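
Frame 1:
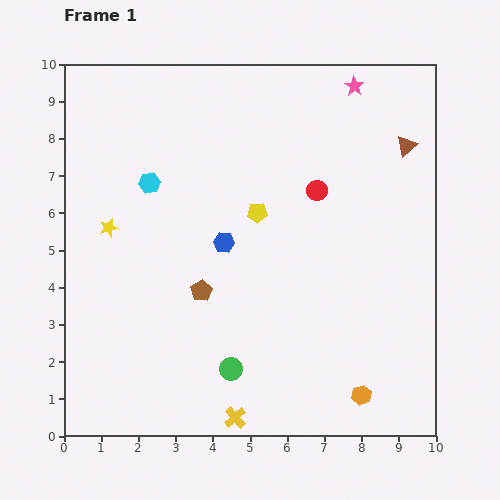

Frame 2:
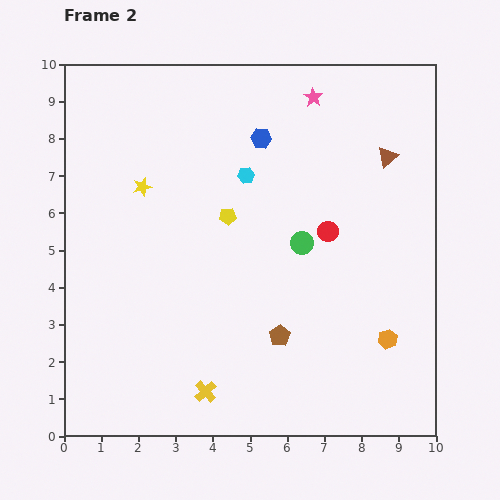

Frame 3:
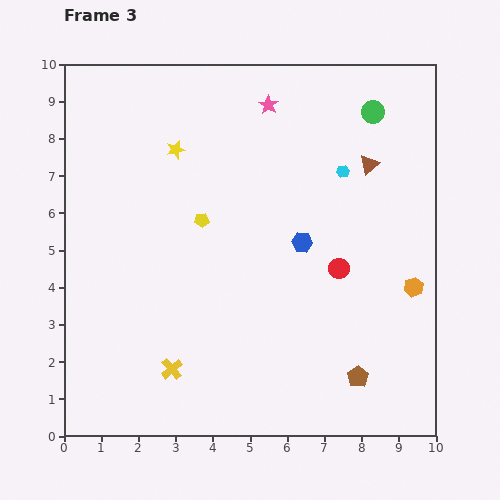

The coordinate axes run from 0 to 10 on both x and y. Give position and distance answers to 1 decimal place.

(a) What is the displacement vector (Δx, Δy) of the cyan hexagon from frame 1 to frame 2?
(2.6, 0.2)

The cyan hexagon was at (2.3, 6.8) in frame 1 and (4.9, 7.0) in frame 2.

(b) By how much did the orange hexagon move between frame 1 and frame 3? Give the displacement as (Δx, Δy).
(1.4, 2.9)

The orange hexagon was at (8.0, 1.1) in frame 1 and (9.4, 4.0) in frame 3.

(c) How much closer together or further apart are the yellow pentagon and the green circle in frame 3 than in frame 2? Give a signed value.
+3.3

Distance in frame 2: 2.1. Distance in frame 3: 5.4.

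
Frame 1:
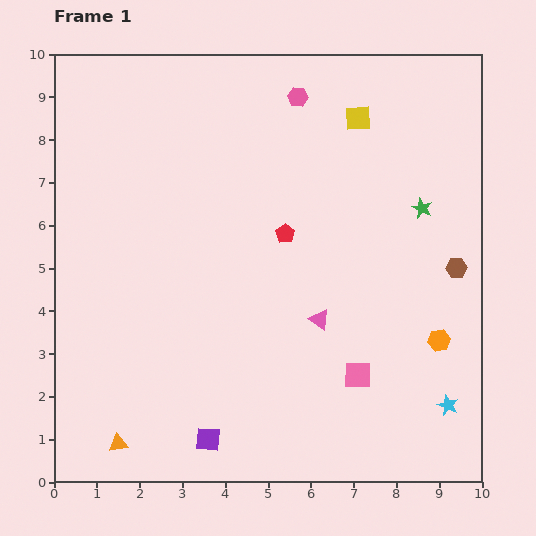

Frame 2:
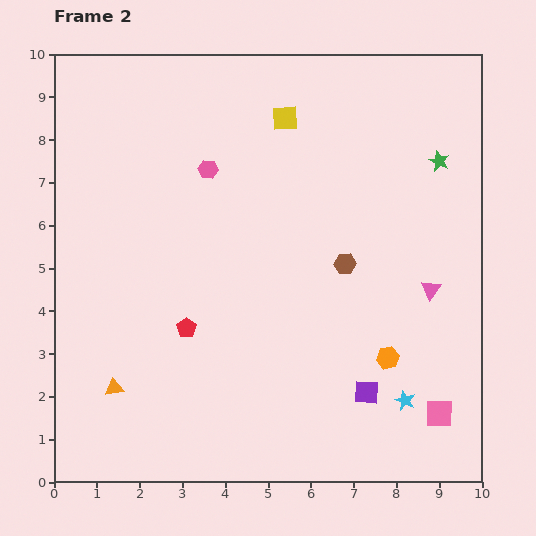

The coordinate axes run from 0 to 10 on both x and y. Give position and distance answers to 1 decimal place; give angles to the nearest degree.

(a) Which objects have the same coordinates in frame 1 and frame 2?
none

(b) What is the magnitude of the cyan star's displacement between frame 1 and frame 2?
1.0

The cyan star moved from (9.2, 1.8) to (8.2, 1.9), a distance of √(1.0² + 0.1²) ≈ 1.0.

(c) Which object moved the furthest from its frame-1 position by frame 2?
the purple square

(moved 3.9; next 3.2)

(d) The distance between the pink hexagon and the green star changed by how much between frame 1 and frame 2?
+1.5

Distance in frame 1: 3.9. Distance in frame 2: 5.4.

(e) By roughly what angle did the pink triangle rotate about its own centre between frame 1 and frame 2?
31° clockwise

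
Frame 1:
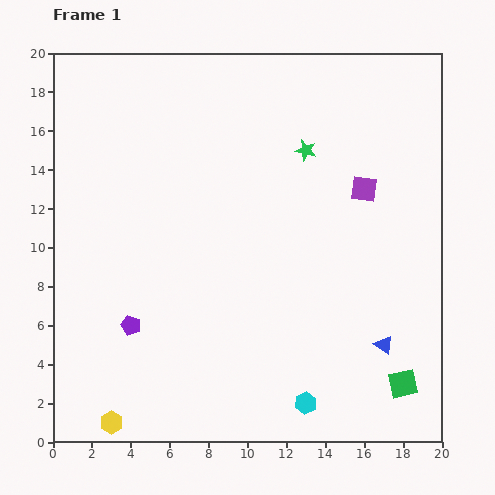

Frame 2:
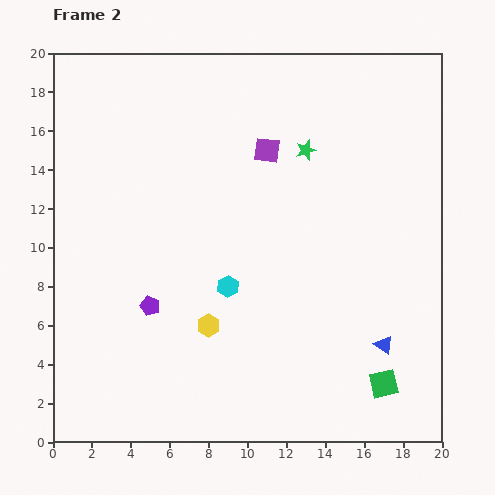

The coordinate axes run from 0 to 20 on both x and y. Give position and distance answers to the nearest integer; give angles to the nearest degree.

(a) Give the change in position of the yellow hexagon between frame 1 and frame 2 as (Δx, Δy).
(5, 5)

The yellow hexagon was at (3, 1) in frame 1 and (8, 6) in frame 2.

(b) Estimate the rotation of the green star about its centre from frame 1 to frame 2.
31° counter-clockwise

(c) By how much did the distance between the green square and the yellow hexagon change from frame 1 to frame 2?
-6

Distance in frame 1: 15. Distance in frame 2: 9.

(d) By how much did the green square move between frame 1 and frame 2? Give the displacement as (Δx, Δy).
(-1, 0)

The green square was at (18, 3) in frame 1 and (17, 3) in frame 2.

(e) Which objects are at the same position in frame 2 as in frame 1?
the green star, the blue triangle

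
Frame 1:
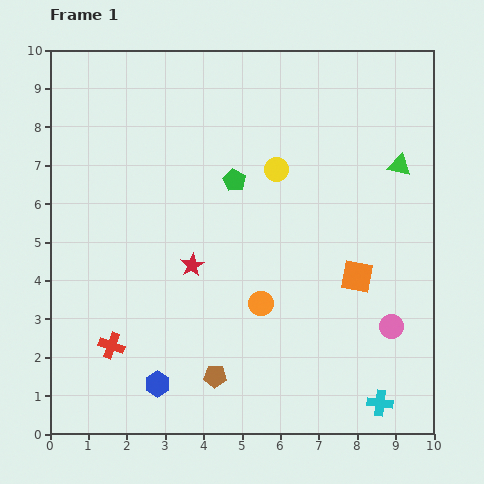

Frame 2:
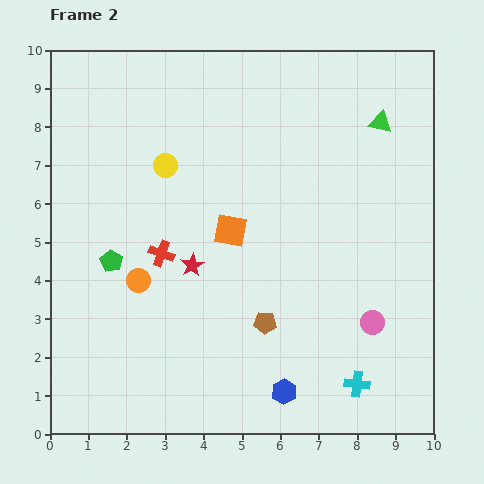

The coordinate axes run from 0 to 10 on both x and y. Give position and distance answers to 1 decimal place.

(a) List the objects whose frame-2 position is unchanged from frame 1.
the red star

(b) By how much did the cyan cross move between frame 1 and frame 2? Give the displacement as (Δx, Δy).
(-0.6, 0.5)

The cyan cross was at (8.6, 0.8) in frame 1 and (8.0, 1.3) in frame 2.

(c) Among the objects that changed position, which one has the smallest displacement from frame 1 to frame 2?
the pink circle

(moved 0.5)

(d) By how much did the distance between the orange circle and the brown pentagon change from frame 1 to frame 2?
+1.3

Distance in frame 1: 2.2. Distance in frame 2: 3.5.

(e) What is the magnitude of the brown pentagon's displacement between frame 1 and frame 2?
1.9

The brown pentagon moved from (4.3, 1.5) to (5.6, 2.9), a distance of √(1.3² + 1.4²) ≈ 1.9.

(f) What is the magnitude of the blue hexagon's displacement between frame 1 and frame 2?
3.3

The blue hexagon moved from (2.8, 1.3) to (6.1, 1.1), a distance of √(3.3² + 0.2²) ≈ 3.3.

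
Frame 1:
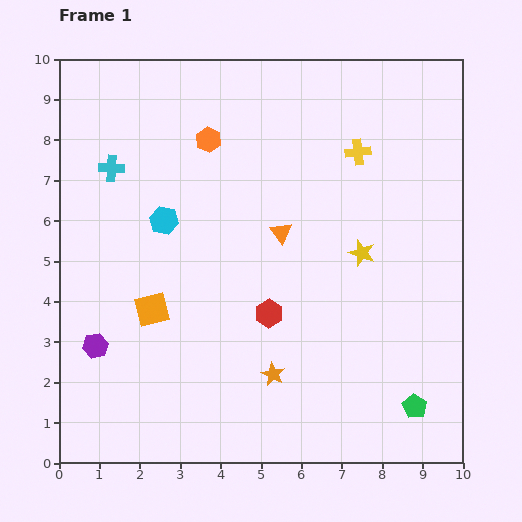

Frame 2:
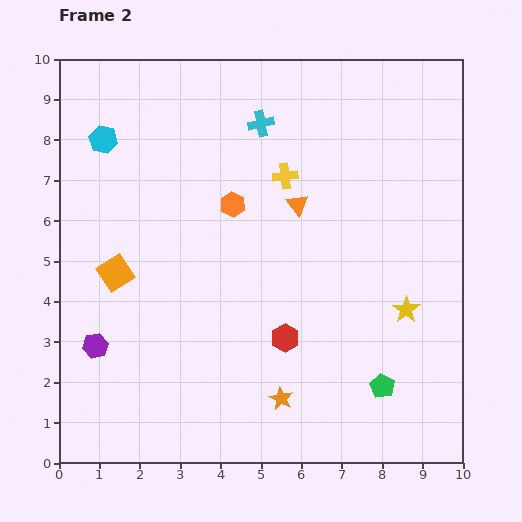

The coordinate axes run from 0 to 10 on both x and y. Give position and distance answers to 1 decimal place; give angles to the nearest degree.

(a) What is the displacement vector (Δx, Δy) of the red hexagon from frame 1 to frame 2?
(0.4, -0.6)

The red hexagon was at (5.2, 3.7) in frame 1 and (5.6, 3.1) in frame 2.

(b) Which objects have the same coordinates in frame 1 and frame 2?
the purple hexagon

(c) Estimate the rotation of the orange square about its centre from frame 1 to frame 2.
18° counter-clockwise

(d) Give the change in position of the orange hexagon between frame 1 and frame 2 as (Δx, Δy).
(0.6, -1.6)

The orange hexagon was at (3.7, 8.0) in frame 1 and (4.3, 6.4) in frame 2.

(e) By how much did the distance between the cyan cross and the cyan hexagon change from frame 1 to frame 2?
+2.1

Distance in frame 1: 1.8. Distance in frame 2: 3.9.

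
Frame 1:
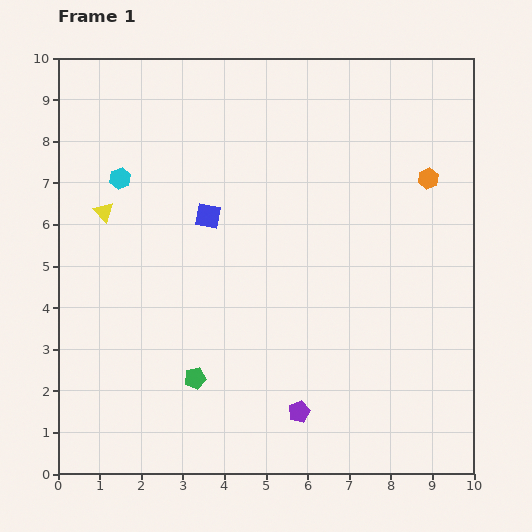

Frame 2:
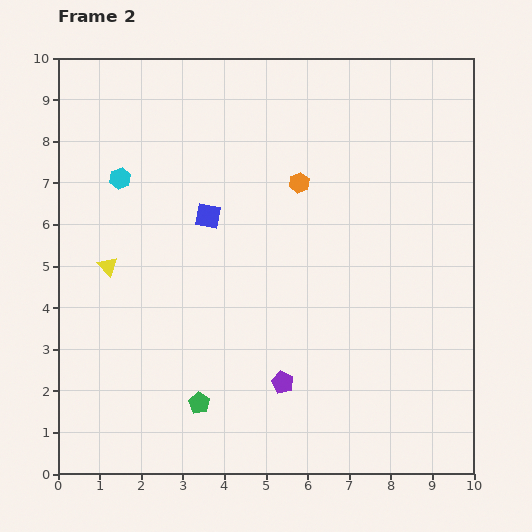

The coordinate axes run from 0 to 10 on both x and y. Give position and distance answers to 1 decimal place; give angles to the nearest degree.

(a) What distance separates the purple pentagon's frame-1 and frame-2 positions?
0.8

The purple pentagon moved from (5.8, 1.5) to (5.4, 2.2), a distance of √(0.4² + 0.7²) ≈ 0.8.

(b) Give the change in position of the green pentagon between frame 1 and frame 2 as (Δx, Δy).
(0.1, -0.6)

The green pentagon was at (3.3, 2.3) in frame 1 and (3.4, 1.7) in frame 2.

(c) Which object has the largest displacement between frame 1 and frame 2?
the orange hexagon

(moved 3.1; next 1.3)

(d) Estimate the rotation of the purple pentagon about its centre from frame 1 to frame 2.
23° counter-clockwise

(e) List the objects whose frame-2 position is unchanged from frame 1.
the blue square, the cyan hexagon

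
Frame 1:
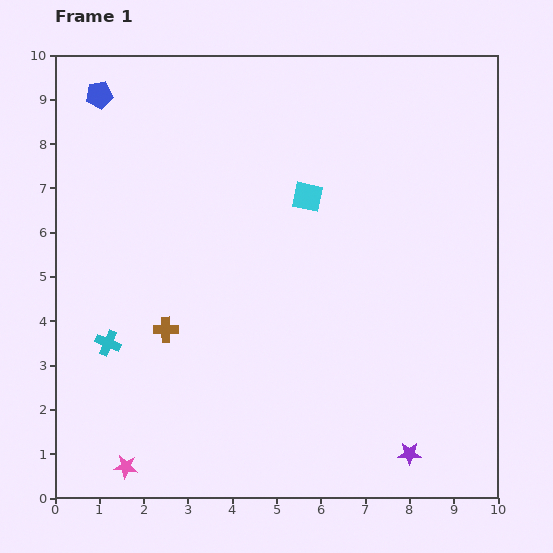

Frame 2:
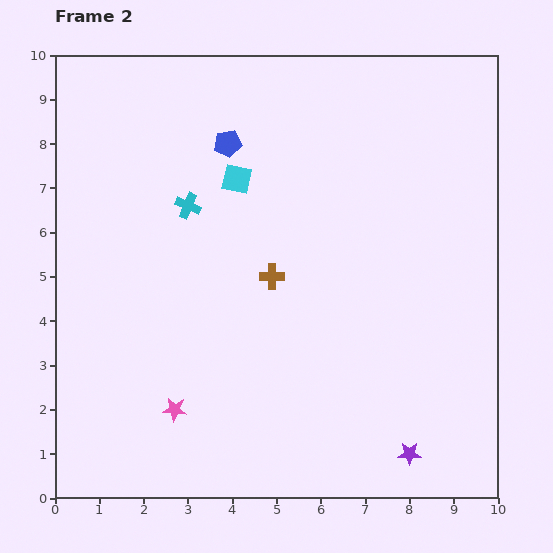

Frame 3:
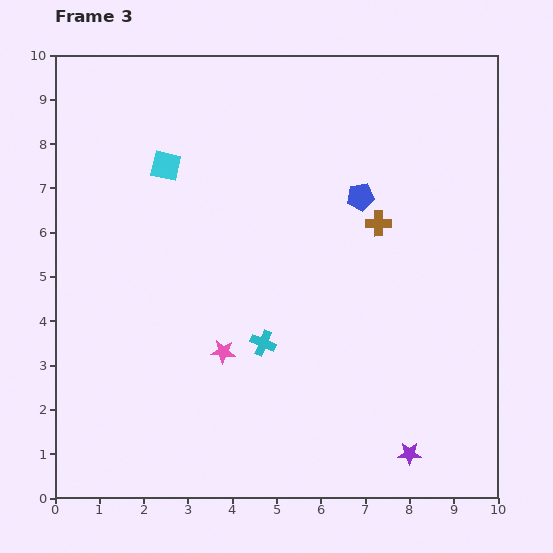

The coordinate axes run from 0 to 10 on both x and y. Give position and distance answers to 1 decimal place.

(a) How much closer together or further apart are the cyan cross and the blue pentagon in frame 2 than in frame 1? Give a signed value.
-3.9

Distance in frame 1: 5.6. Distance in frame 2: 1.7.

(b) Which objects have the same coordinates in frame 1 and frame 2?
the purple star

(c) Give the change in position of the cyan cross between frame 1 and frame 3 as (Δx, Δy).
(3.5, 0.0)

The cyan cross was at (1.2, 3.5) in frame 1 and (4.7, 3.5) in frame 3.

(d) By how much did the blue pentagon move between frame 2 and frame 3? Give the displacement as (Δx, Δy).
(3.0, -1.2)

The blue pentagon was at (3.9, 8.0) in frame 2 and (6.9, 6.8) in frame 3.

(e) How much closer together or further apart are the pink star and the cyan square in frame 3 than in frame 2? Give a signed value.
-1.0

Distance in frame 2: 5.4. Distance in frame 3: 4.4.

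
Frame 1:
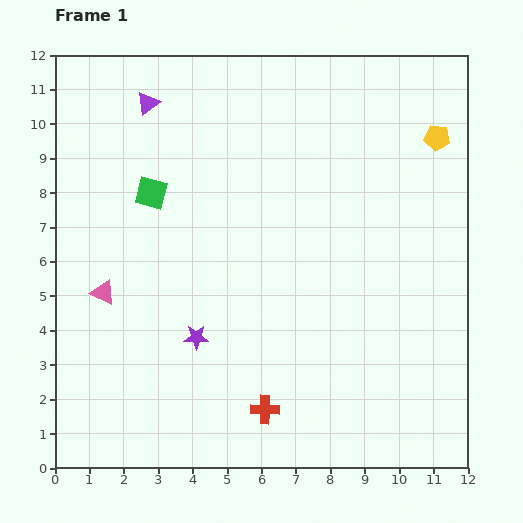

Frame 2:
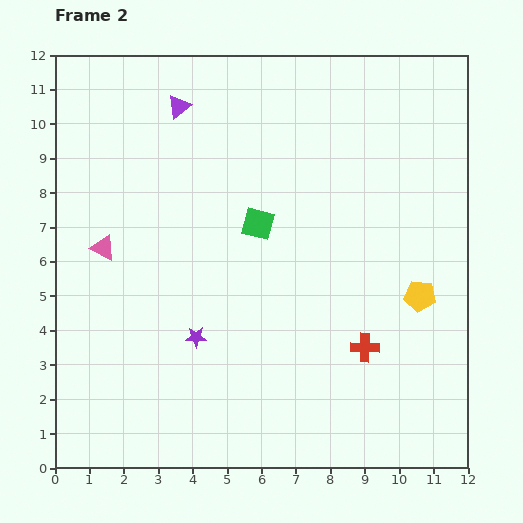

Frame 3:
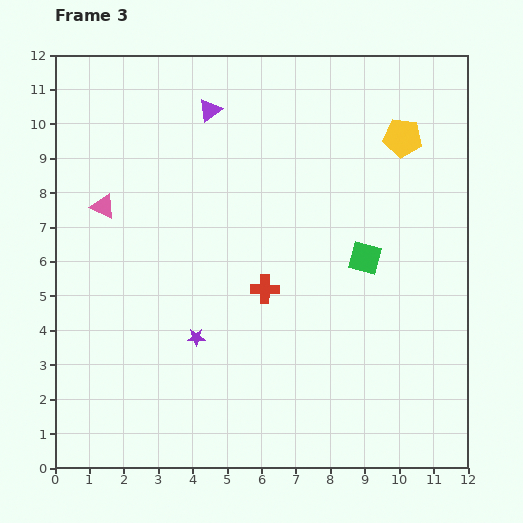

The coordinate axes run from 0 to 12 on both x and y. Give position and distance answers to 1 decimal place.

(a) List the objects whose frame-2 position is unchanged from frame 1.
the purple star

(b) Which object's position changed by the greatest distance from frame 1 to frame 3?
the green square

(moved 6.5; next 3.5)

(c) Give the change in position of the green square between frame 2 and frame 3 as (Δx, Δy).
(3.1, -1.0)

The green square was at (5.9, 7.1) in frame 2 and (9.0, 6.1) in frame 3.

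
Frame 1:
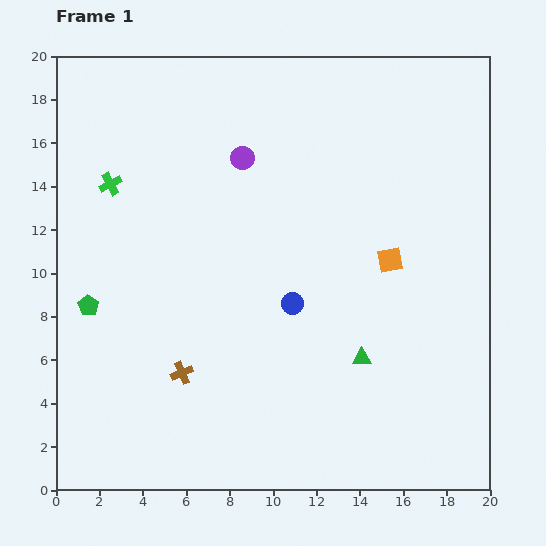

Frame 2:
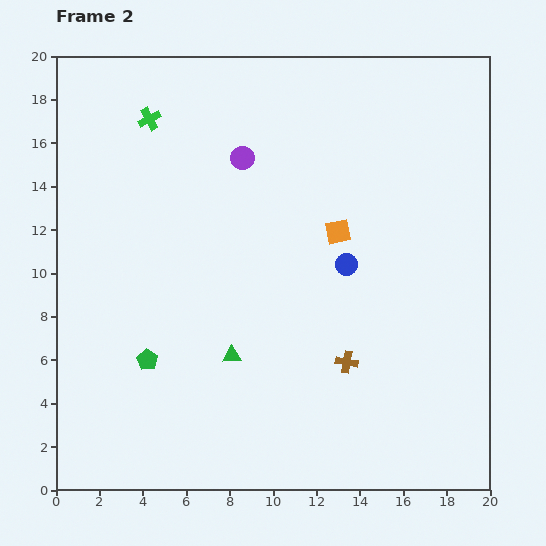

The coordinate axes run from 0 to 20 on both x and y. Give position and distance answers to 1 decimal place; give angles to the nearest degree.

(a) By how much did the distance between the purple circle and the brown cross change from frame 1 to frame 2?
+0.3

Distance in frame 1: 10.3. Distance in frame 2: 10.6.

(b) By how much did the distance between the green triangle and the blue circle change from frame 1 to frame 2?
+2.7

Distance in frame 1: 4.1. Distance in frame 2: 6.8.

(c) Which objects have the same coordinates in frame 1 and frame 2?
the purple circle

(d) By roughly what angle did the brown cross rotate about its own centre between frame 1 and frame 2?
33° clockwise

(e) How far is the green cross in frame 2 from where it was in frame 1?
3.5

The green cross moved from (2.5, 14.1) to (4.3, 17.1), a distance of √(1.8² + 3.0²) ≈ 3.5.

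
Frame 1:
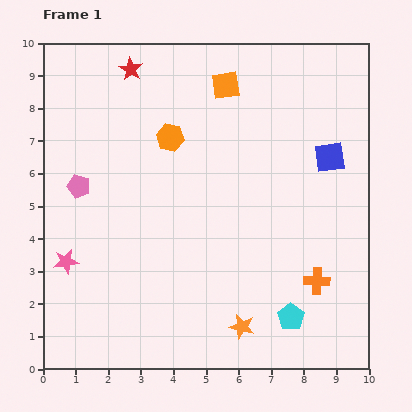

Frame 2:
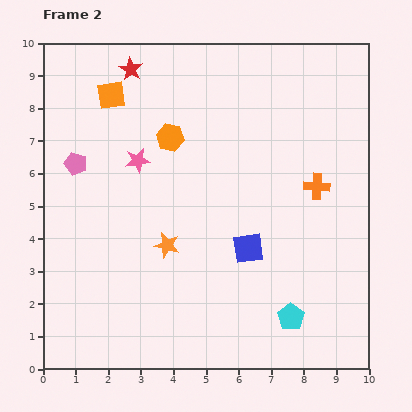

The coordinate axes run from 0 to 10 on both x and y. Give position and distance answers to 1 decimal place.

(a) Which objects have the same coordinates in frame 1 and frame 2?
the red star, the orange hexagon, the cyan pentagon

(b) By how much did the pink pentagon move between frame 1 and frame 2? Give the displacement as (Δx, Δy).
(-0.1, 0.7)

The pink pentagon was at (1.1, 5.6) in frame 1 and (1.0, 6.3) in frame 2.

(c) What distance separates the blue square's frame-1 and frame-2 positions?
3.8

The blue square moved from (8.8, 6.5) to (6.3, 3.7), a distance of √(2.5² + 2.8²) ≈ 3.8.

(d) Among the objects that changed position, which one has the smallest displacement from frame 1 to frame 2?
the pink pentagon

(moved 0.7)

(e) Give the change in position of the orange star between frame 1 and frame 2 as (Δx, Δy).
(-2.3, 2.5)

The orange star was at (6.1, 1.3) in frame 1 and (3.8, 3.8) in frame 2.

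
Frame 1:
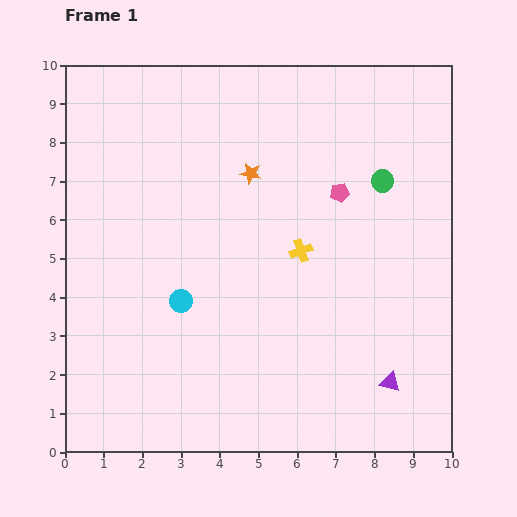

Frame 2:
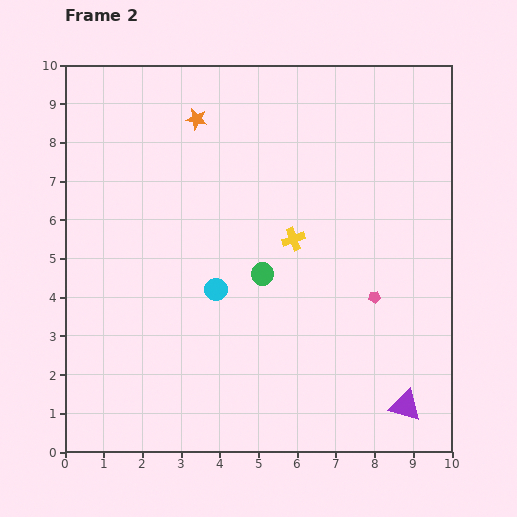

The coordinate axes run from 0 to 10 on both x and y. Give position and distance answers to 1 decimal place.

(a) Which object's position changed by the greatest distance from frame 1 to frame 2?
the green circle

(moved 3.9; next 2.8)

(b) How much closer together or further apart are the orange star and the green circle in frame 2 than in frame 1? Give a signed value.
+0.9

Distance in frame 1: 3.4. Distance in frame 2: 4.3.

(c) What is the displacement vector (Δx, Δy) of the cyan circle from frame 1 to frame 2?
(0.9, 0.3)

The cyan circle was at (3.0, 3.9) in frame 1 and (3.9, 4.2) in frame 2.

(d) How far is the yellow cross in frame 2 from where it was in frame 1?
0.4

The yellow cross moved from (6.1, 5.2) to (5.9, 5.5), a distance of √(0.2² + 0.3²) ≈ 0.4.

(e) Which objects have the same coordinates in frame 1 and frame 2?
none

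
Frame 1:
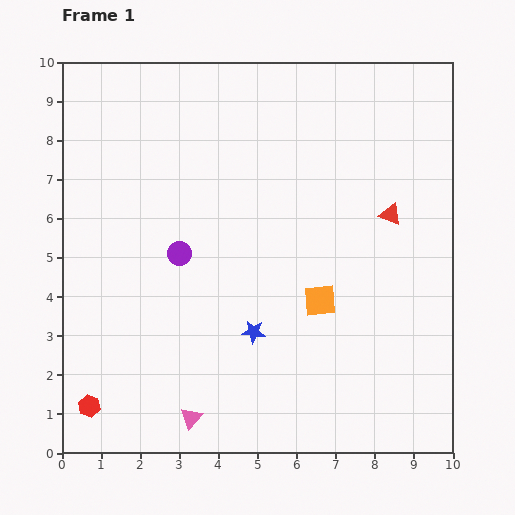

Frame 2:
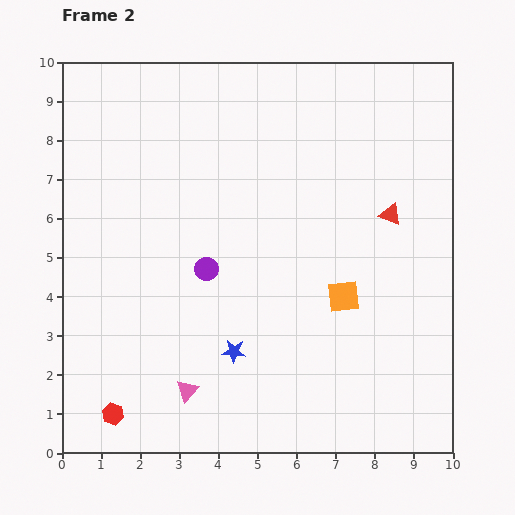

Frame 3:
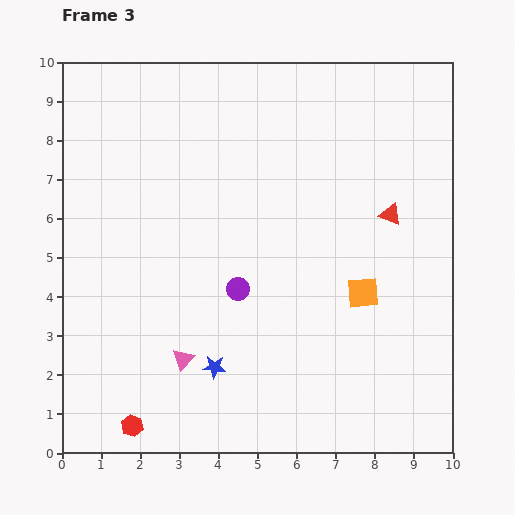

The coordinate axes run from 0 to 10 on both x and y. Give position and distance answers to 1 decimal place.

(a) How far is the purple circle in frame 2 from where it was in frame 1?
0.8

The purple circle moved from (3.0, 5.1) to (3.7, 4.7), a distance of √(0.7² + 0.4²) ≈ 0.8.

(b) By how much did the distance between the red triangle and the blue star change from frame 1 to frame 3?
+1.4

Distance in frame 1: 4.6. Distance in frame 3: 6.0.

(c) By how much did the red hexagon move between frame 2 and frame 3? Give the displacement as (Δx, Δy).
(0.5, -0.3)

The red hexagon was at (1.3, 1.0) in frame 2 and (1.8, 0.7) in frame 3.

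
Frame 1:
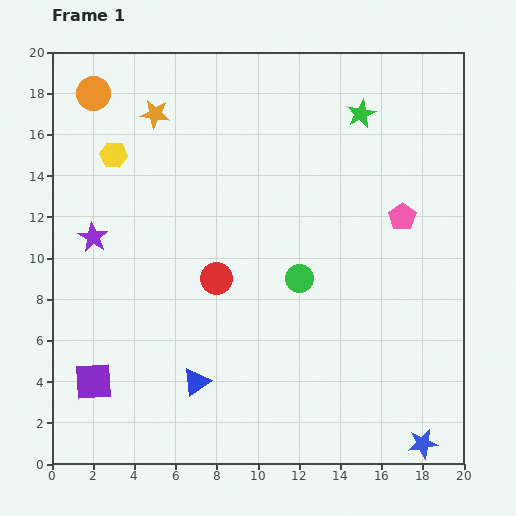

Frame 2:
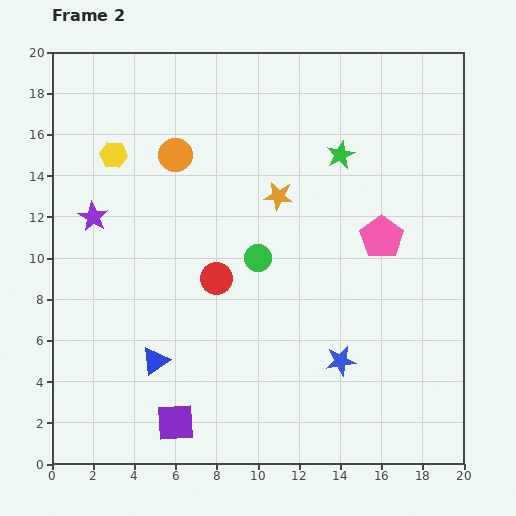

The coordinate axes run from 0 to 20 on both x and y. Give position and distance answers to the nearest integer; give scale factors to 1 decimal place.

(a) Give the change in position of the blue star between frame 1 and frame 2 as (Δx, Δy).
(-4, 4)

The blue star was at (18, 1) in frame 1 and (14, 5) in frame 2.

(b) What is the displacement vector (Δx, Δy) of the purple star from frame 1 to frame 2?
(0, 1)

The purple star was at (2, 11) in frame 1 and (2, 12) in frame 2.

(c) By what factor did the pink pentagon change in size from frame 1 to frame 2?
1.6×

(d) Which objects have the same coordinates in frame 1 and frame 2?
the red circle, the yellow hexagon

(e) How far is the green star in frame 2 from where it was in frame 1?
2

The green star moved from (15, 17) to (14, 15), a distance of √(1² + 2²) ≈ 2.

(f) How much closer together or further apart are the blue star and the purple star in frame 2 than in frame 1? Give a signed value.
-5

Distance in frame 1: 19. Distance in frame 2: 14.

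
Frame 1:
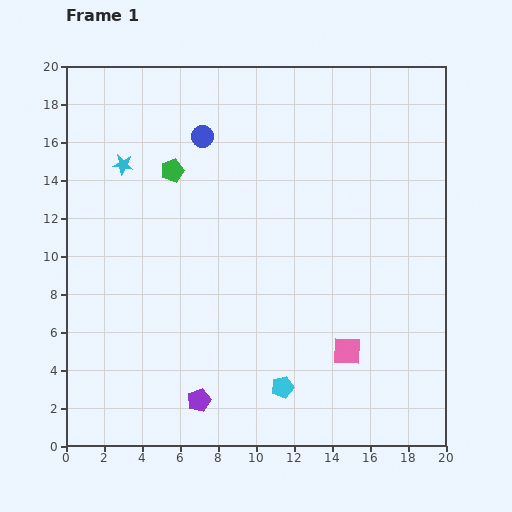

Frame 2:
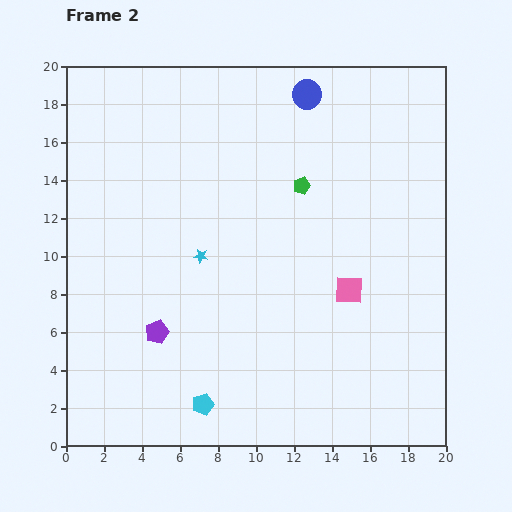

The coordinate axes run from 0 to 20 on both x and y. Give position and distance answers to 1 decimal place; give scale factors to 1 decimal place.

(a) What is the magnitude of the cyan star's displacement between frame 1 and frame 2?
6.3

The cyan star moved from (3.0, 14.8) to (7.1, 10.0), a distance of √(4.1² + 4.8²) ≈ 6.3.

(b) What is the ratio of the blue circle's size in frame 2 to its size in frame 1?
1.3×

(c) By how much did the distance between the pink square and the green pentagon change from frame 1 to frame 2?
-7.2

Distance in frame 1: 13.2. Distance in frame 2: 6.0.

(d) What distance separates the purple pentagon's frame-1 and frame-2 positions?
4.2

The purple pentagon moved from (7.0, 2.4) to (4.8, 6.0), a distance of √(2.2² + 3.6²) ≈ 4.2.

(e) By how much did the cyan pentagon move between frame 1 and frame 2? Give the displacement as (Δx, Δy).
(-4.2, -0.9)

The cyan pentagon was at (11.4, 3.1) in frame 1 and (7.2, 2.2) in frame 2.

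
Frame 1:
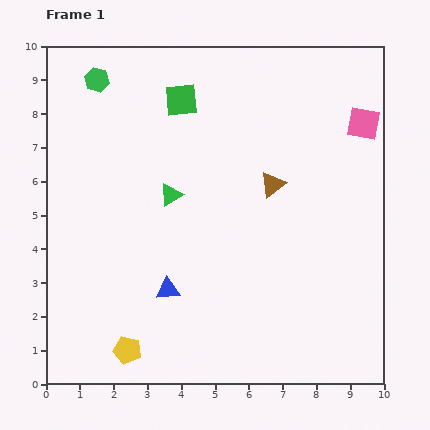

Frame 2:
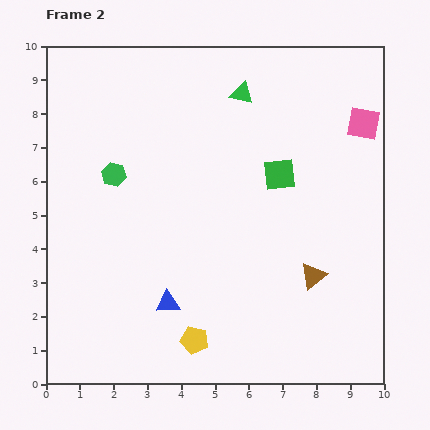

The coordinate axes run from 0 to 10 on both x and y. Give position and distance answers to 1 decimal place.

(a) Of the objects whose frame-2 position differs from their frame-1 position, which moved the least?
the blue triangle

(moved 0.4)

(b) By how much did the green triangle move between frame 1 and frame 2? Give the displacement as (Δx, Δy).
(2.1, 3.0)

The green triangle was at (3.7, 5.6) in frame 1 and (5.8, 8.6) in frame 2.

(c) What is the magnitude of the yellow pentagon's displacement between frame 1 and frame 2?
2.0

The yellow pentagon moved from (2.4, 1.0) to (4.4, 1.3), a distance of √(2.0² + 0.3²) ≈ 2.0.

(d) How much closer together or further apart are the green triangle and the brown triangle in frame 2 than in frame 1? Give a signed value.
+2.8

Distance in frame 1: 3.0. Distance in frame 2: 5.8.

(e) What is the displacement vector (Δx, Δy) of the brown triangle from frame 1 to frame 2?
(1.2, -2.7)

The brown triangle was at (6.7, 5.9) in frame 1 and (7.9, 3.2) in frame 2.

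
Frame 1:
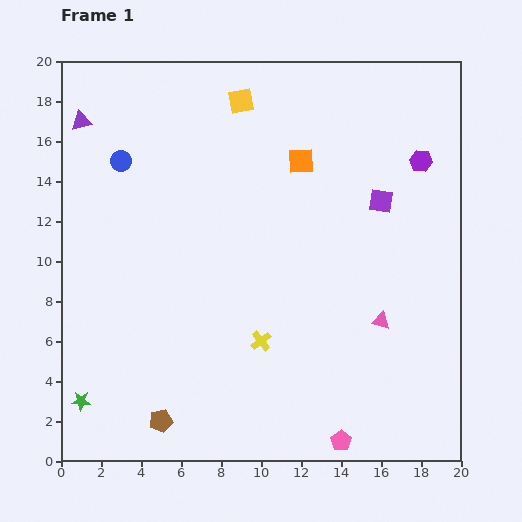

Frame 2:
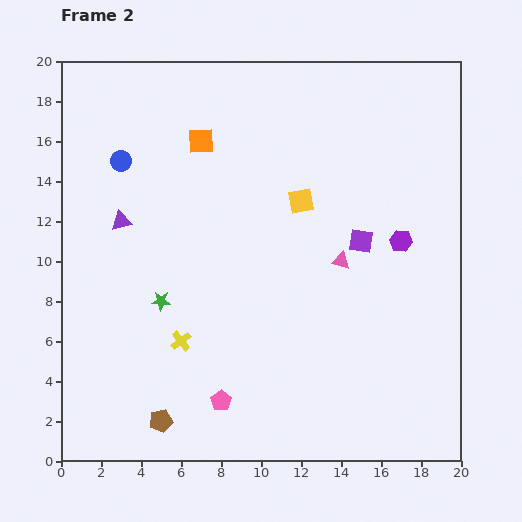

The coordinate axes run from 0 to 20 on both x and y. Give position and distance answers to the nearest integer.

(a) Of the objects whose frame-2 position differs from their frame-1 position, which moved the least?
the purple square

(moved 2)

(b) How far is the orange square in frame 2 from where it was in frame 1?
5

The orange square moved from (12, 15) to (7, 16), a distance of √(5² + 1²) ≈ 5.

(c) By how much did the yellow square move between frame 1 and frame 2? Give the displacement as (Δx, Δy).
(3, -5)

The yellow square was at (9, 18) in frame 1 and (12, 13) in frame 2.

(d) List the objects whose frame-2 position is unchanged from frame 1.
the brown pentagon, the blue circle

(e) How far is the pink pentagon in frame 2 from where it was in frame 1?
6

The pink pentagon moved from (14, 1) to (8, 3), a distance of √(6² + 2²) ≈ 6.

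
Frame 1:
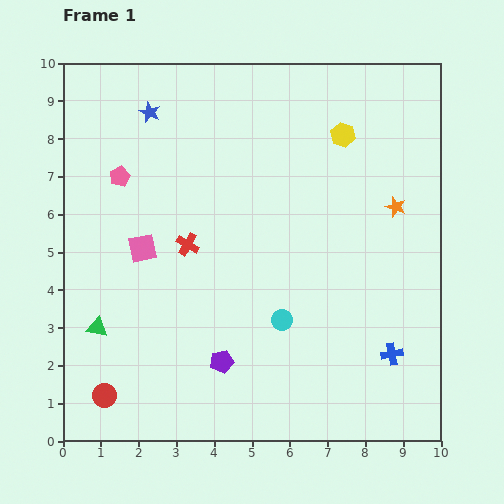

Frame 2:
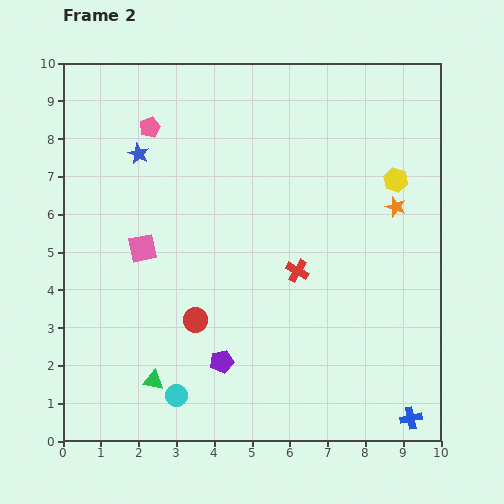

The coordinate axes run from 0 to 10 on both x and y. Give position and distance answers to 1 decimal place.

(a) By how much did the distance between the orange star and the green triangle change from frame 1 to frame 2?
-0.6

Distance in frame 1: 8.5. Distance in frame 2: 7.9.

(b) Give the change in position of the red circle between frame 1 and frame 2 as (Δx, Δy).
(2.4, 2.0)

The red circle was at (1.1, 1.2) in frame 1 and (3.5, 3.2) in frame 2.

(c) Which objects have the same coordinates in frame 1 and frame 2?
the purple pentagon, the orange star, the pink square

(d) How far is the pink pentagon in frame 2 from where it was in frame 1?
1.5

The pink pentagon moved from (1.5, 7.0) to (2.3, 8.3), a distance of √(0.8² + 1.3²) ≈ 1.5.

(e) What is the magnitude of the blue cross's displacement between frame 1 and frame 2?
1.8

The blue cross moved from (8.7, 2.3) to (9.2, 0.6), a distance of √(0.5² + 1.7²) ≈ 1.8.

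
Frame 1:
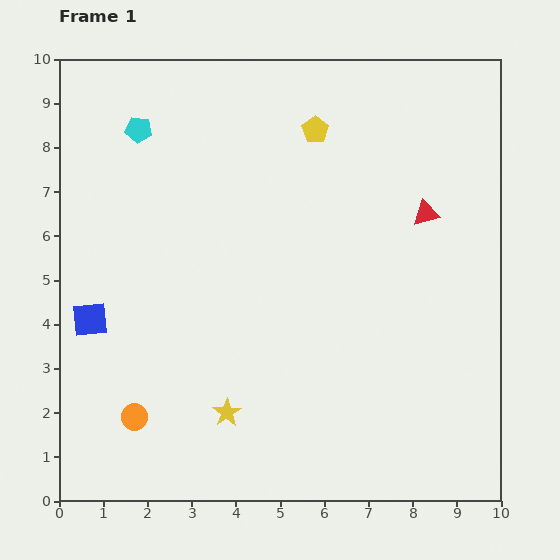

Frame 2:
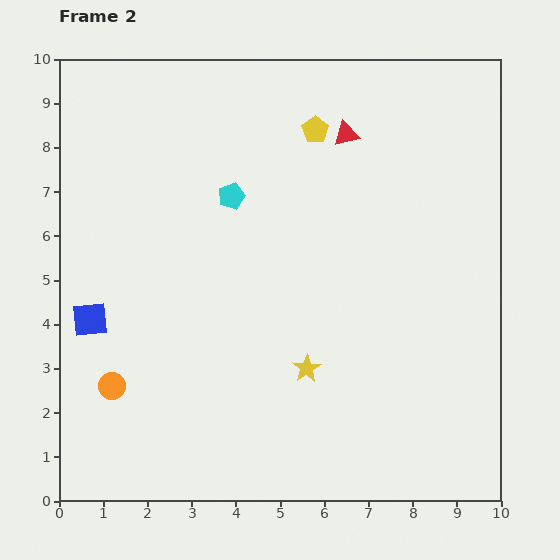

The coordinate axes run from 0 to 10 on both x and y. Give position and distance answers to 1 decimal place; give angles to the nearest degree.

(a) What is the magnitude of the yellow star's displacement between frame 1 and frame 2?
2.1

The yellow star moved from (3.8, 2.0) to (5.6, 3.0), a distance of √(1.8² + 1.0²) ≈ 2.1.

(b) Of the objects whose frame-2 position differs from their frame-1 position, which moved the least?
the orange circle

(moved 0.9)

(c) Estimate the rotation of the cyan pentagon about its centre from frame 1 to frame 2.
26° counter-clockwise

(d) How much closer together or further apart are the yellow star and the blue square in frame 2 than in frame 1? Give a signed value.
+1.3

Distance in frame 1: 3.7. Distance in frame 2: 5.0.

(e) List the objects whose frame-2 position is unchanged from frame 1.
the yellow pentagon, the blue square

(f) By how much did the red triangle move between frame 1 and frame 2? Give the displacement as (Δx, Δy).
(-1.8, 1.8)

The red triangle was at (8.3, 6.5) in frame 1 and (6.5, 8.3) in frame 2.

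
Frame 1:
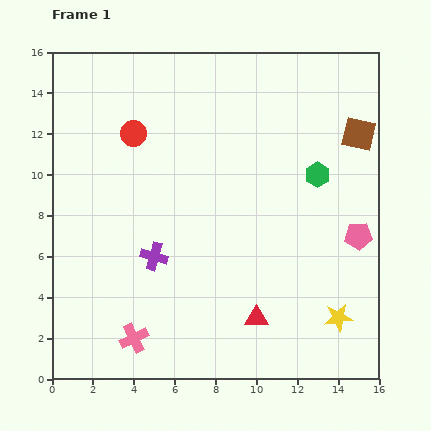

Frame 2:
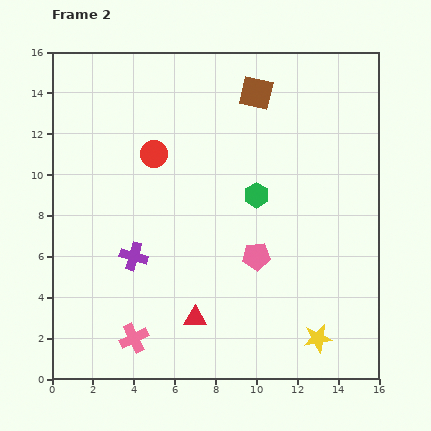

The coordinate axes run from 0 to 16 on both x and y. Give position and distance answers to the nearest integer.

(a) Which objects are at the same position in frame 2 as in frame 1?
the pink cross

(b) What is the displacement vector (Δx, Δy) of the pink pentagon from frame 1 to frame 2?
(-5, -1)

The pink pentagon was at (15, 7) in frame 1 and (10, 6) in frame 2.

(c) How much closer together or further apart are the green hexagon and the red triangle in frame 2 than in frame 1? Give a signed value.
-1

Distance in frame 1: 8. Distance in frame 2: 7.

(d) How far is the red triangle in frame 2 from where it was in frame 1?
3

The red triangle moved from (10, 3) to (7, 3), a distance of √(3² + 0²) ≈ 3.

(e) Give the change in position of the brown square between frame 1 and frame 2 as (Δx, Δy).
(-5, 2)

The brown square was at (15, 12) in frame 1 and (10, 14) in frame 2.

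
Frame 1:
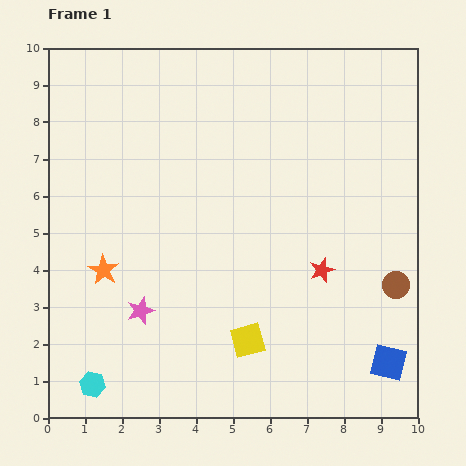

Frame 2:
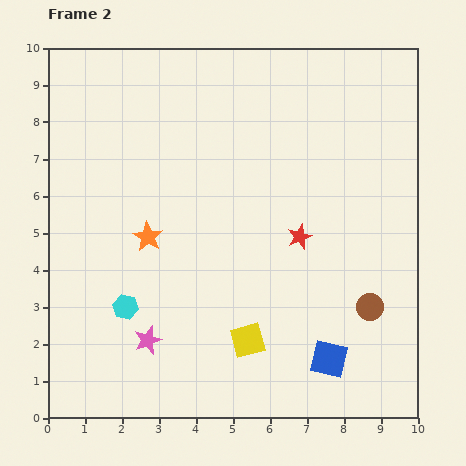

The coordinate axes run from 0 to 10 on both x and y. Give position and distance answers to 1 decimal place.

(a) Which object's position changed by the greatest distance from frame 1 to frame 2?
the cyan hexagon

(moved 2.3; next 1.6)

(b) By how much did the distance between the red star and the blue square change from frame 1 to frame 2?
+0.3

Distance in frame 1: 3.1. Distance in frame 2: 3.4.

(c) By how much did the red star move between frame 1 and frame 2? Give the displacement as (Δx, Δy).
(-0.6, 0.9)

The red star was at (7.4, 4.0) in frame 1 and (6.8, 4.9) in frame 2.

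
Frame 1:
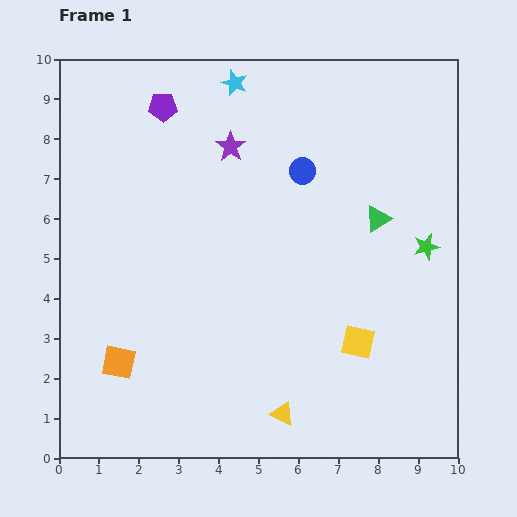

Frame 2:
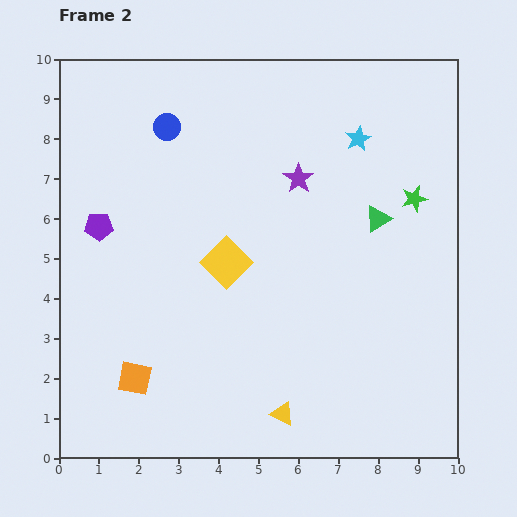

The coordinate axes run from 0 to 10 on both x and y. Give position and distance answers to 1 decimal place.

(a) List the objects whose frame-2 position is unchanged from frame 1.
the green triangle, the yellow triangle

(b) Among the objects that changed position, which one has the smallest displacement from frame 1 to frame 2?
the orange square

(moved 0.6)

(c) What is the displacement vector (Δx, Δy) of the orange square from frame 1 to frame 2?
(0.4, -0.4)

The orange square was at (1.5, 2.4) in frame 1 and (1.9, 2.0) in frame 2.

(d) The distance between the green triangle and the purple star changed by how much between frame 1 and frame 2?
-1.9

Distance in frame 1: 4.1. Distance in frame 2: 2.2.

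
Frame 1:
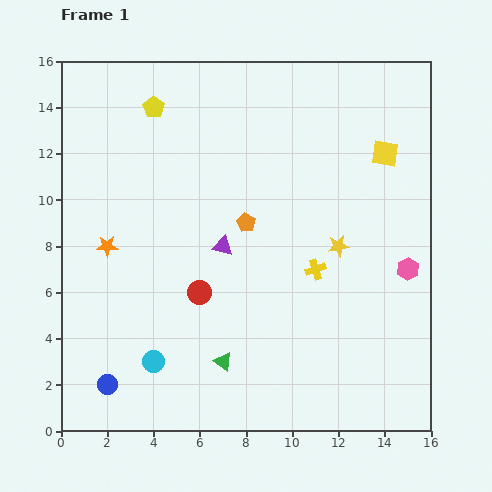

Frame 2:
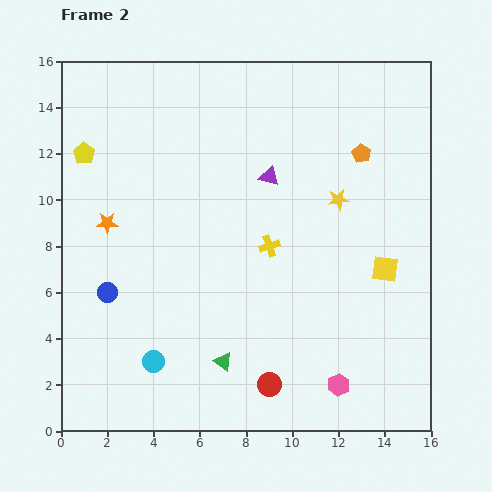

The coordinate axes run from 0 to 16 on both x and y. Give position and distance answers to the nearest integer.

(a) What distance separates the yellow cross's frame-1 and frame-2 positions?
2

The yellow cross moved from (11, 7) to (9, 8), a distance of √(2² + 1²) ≈ 2.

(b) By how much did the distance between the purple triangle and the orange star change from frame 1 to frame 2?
+2

Distance in frame 1: 5. Distance in frame 2: 7.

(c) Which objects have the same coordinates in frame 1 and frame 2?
the cyan circle, the green triangle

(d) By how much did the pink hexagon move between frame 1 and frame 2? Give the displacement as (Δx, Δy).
(-3, -5)

The pink hexagon was at (15, 7) in frame 1 and (12, 2) in frame 2.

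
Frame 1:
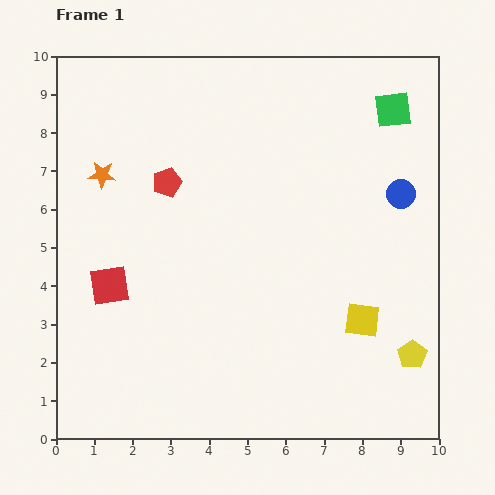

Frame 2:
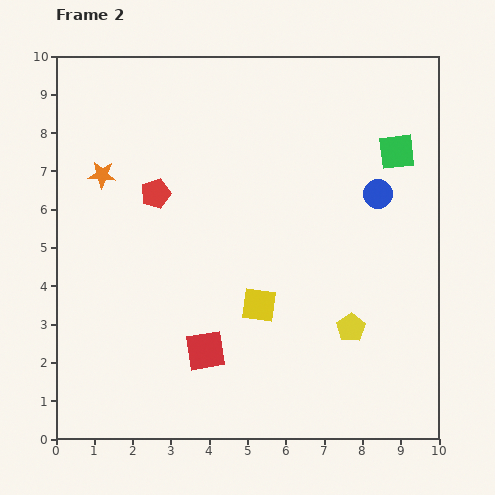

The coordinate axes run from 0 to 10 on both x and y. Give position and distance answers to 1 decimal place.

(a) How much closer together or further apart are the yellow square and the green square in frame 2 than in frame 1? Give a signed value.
-0.2

Distance in frame 1: 5.6. Distance in frame 2: 5.4.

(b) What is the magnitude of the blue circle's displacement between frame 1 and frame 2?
0.6

The blue circle moved from (9.0, 6.4) to (8.4, 6.4), a distance of √(0.6² + 0.0²) ≈ 0.6.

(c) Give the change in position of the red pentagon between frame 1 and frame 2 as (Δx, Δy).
(-0.3, -0.3)

The red pentagon was at (2.9, 6.7) in frame 1 and (2.6, 6.4) in frame 2.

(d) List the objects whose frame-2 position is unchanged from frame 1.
the orange star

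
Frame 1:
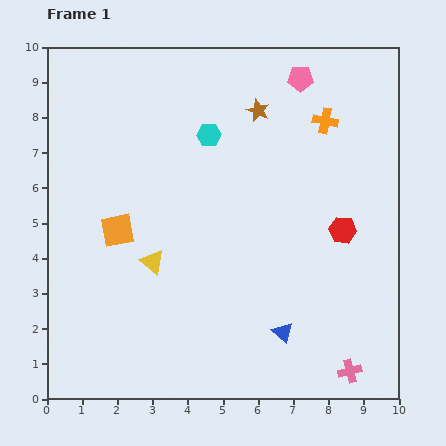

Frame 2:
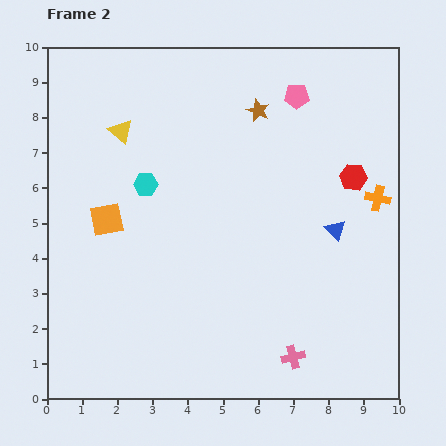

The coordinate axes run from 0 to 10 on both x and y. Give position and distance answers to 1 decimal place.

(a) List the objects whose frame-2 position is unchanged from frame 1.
the brown star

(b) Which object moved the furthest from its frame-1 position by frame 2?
the yellow triangle

(moved 3.8; next 3.3)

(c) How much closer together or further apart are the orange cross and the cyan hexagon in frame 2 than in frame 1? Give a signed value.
+3.3

Distance in frame 1: 3.3. Distance in frame 2: 6.6.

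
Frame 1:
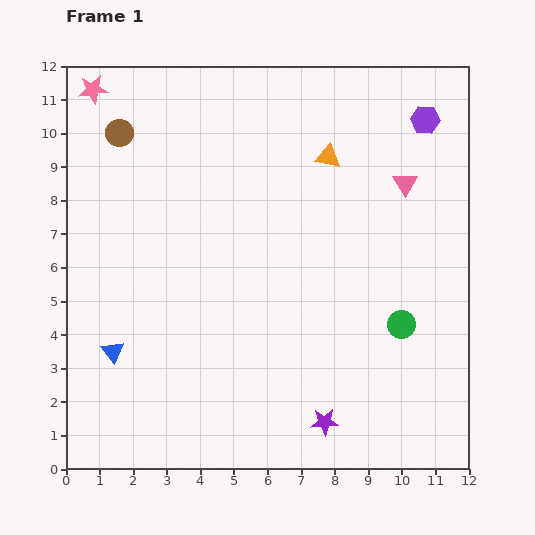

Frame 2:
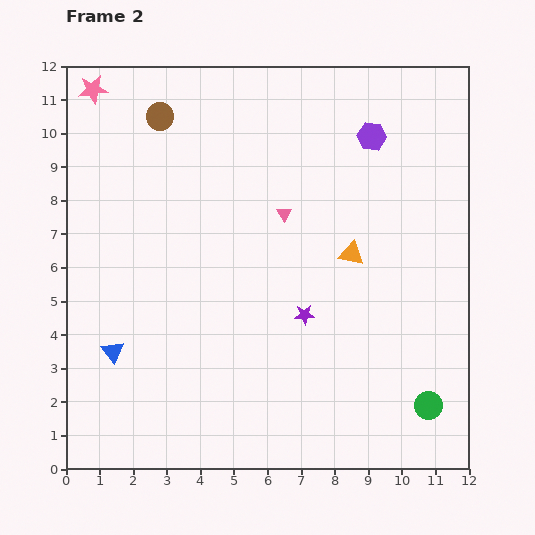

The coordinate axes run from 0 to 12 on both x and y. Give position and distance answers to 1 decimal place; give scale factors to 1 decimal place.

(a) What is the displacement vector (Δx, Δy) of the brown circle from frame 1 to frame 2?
(1.2, 0.5)

The brown circle was at (1.6, 10.0) in frame 1 and (2.8, 10.5) in frame 2.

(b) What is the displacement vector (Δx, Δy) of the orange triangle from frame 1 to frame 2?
(0.7, -2.9)

The orange triangle was at (7.8, 9.3) in frame 1 and (8.5, 6.4) in frame 2.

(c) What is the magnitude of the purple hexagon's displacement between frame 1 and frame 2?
1.7

The purple hexagon moved from (10.7, 10.4) to (9.1, 9.9), a distance of √(1.6² + 0.5²) ≈ 1.7.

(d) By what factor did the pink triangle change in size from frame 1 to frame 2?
0.6×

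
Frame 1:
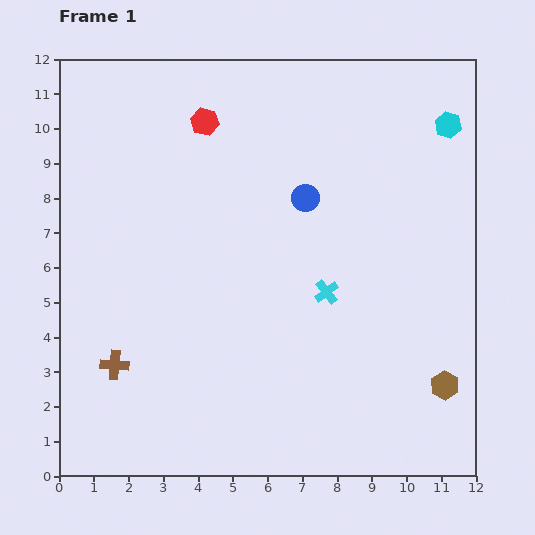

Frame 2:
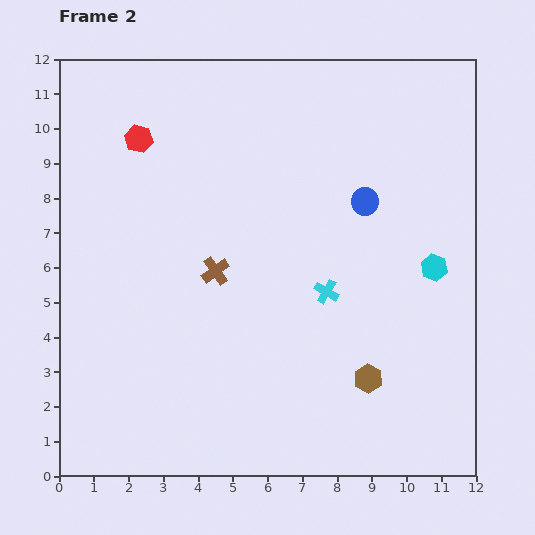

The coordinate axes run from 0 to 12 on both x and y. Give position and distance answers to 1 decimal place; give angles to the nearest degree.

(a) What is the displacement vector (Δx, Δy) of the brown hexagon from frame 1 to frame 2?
(-2.2, 0.2)

The brown hexagon was at (11.1, 2.6) in frame 1 and (8.9, 2.8) in frame 2.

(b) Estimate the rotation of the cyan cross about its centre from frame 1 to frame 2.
22° counter-clockwise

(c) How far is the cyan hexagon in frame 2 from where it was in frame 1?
4.1

The cyan hexagon moved from (11.2, 10.1) to (10.8, 6.0), a distance of √(0.4² + 4.1²) ≈ 4.1.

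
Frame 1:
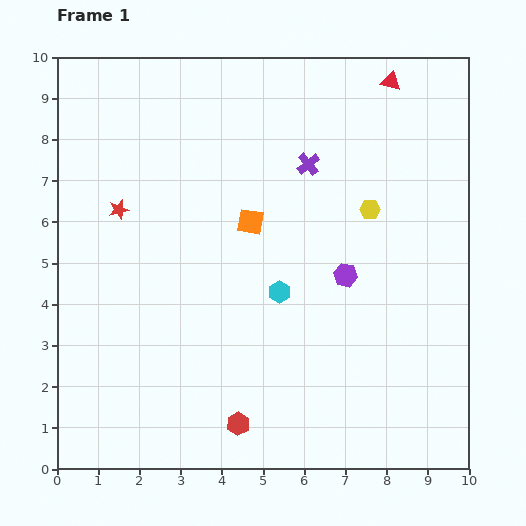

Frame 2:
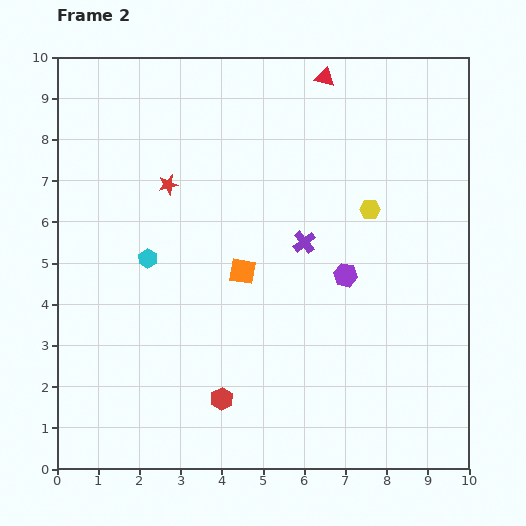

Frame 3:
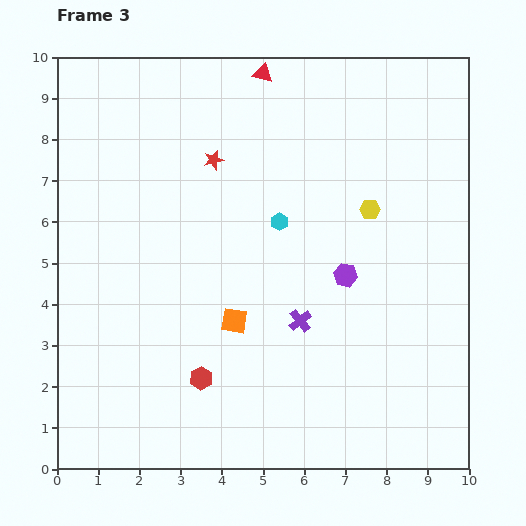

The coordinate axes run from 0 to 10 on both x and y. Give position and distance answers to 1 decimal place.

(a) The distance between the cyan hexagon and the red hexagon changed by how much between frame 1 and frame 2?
+0.4

Distance in frame 1: 3.4. Distance in frame 2: 3.8.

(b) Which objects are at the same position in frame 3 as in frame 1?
the purple hexagon, the yellow hexagon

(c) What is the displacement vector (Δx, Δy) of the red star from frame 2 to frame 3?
(1.1, 0.6)

The red star was at (2.7, 6.9) in frame 2 and (3.8, 7.5) in frame 3.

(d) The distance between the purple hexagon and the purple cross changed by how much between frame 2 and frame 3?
+0.3

Distance in frame 2: 1.3. Distance in frame 3: 1.6.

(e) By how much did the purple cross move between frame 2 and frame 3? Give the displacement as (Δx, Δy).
(-0.1, -1.9)

The purple cross was at (6.0, 5.5) in frame 2 and (5.9, 3.6) in frame 3.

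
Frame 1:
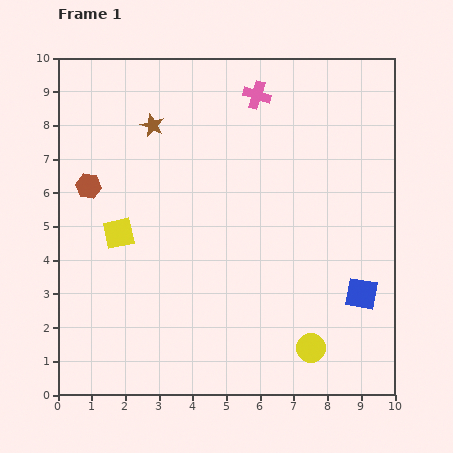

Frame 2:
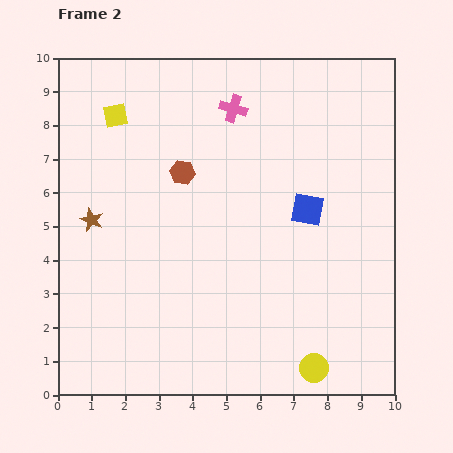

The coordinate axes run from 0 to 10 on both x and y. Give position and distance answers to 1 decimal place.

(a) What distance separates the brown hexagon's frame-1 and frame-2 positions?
2.8

The brown hexagon moved from (0.9, 6.2) to (3.7, 6.6), a distance of √(2.8² + 0.4²) ≈ 2.8.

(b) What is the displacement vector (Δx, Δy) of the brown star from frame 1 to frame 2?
(-1.8, -2.8)

The brown star was at (2.8, 8.0) in frame 1 and (1.0, 5.2) in frame 2.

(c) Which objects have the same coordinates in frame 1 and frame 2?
none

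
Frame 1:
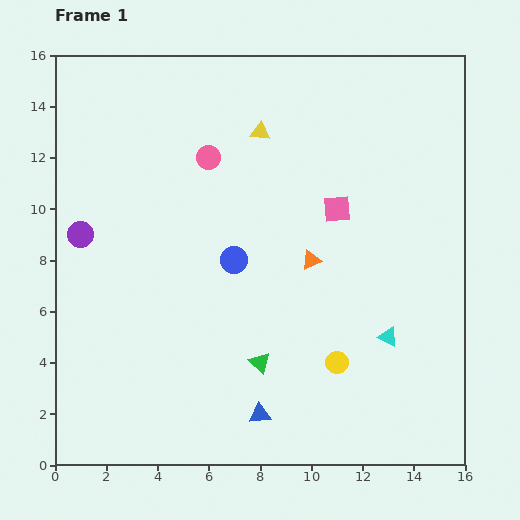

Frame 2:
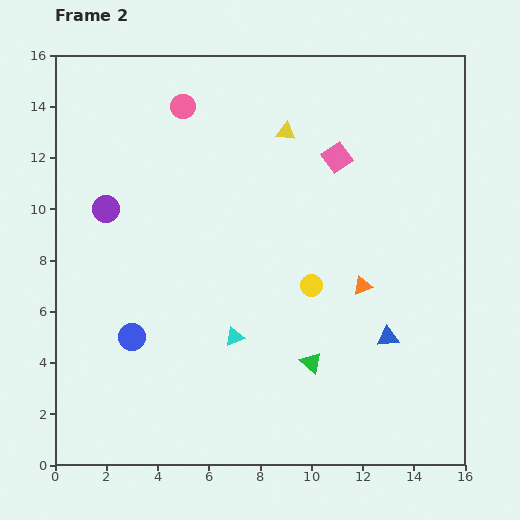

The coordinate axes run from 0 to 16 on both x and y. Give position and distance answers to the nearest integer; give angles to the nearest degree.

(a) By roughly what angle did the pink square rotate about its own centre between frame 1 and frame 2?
30° counter-clockwise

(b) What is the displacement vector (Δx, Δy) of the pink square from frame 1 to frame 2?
(0, 2)

The pink square was at (11, 10) in frame 1 and (11, 12) in frame 2.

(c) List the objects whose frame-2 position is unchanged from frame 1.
none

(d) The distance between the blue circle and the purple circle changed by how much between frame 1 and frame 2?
-1

Distance in frame 1: 6. Distance in frame 2: 5.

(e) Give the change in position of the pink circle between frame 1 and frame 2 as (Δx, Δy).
(-1, 2)

The pink circle was at (6, 12) in frame 1 and (5, 14) in frame 2.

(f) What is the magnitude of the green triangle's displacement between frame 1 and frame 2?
2

The green triangle moved from (8, 4) to (10, 4), a distance of √(2² + 0²) ≈ 2.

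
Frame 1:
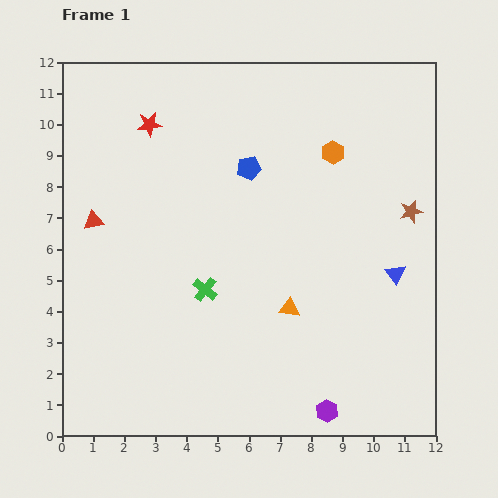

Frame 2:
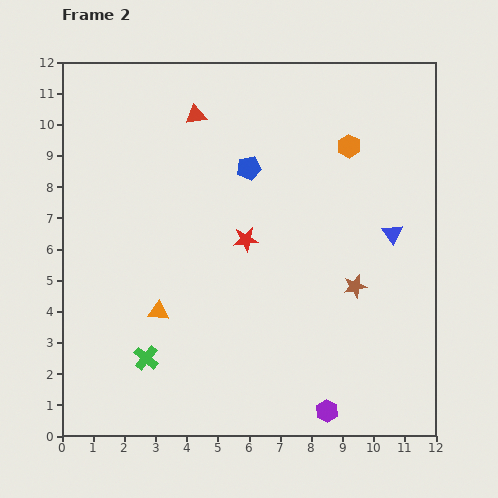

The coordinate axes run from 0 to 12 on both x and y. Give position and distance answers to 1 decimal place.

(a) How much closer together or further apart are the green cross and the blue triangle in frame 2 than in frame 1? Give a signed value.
+2.8

Distance in frame 1: 6.1. Distance in frame 2: 8.9.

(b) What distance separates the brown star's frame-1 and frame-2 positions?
3.0

The brown star moved from (11.2, 7.2) to (9.4, 4.8), a distance of √(1.8² + 2.4²) ≈ 3.0.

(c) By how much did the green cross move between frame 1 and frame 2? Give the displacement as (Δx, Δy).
(-1.9, -2.2)

The green cross was at (4.6, 4.7) in frame 1 and (2.7, 2.5) in frame 2.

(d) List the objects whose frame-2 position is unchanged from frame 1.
the blue pentagon, the purple hexagon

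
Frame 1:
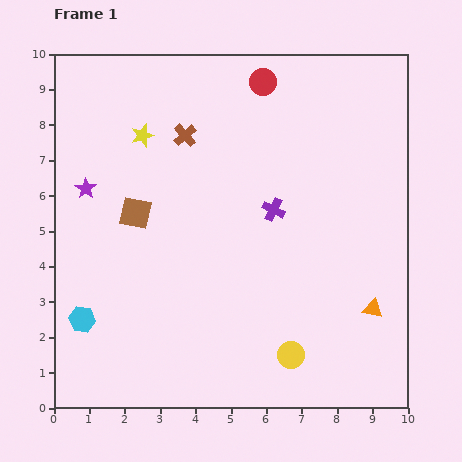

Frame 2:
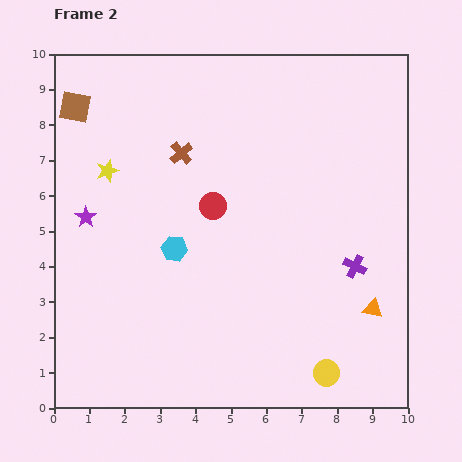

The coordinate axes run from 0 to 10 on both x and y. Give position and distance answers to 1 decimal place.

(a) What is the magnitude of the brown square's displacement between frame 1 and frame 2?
3.4

The brown square moved from (2.3, 5.5) to (0.6, 8.5), a distance of √(1.7² + 3.0²) ≈ 3.4.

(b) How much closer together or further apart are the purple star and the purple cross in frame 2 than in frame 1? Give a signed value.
+2.4

Distance in frame 1: 5.3. Distance in frame 2: 7.7.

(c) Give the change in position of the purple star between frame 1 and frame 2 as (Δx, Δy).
(0.0, -0.8)

The purple star was at (0.9, 6.2) in frame 1 and (0.9, 5.4) in frame 2.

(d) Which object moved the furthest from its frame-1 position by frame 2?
the red circle

(moved 3.8; next 3.4)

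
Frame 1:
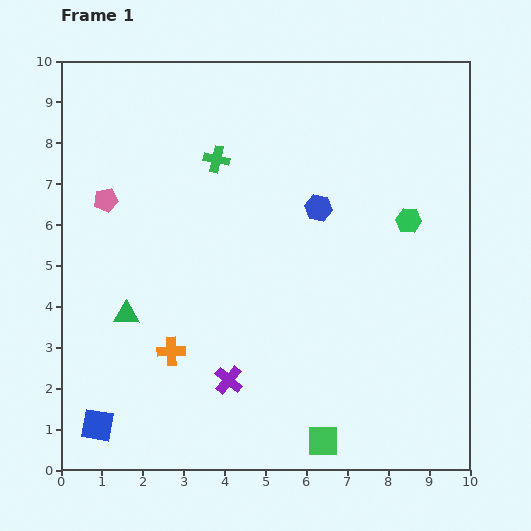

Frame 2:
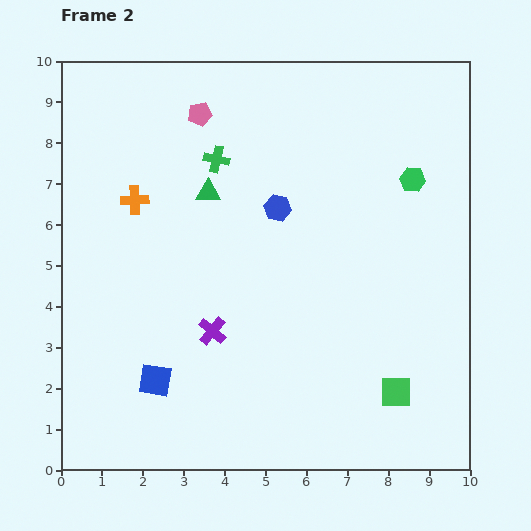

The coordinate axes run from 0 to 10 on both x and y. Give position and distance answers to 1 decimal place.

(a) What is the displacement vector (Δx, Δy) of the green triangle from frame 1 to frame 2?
(2.0, 3.0)

The green triangle was at (1.6, 3.8) in frame 1 and (3.6, 6.8) in frame 2.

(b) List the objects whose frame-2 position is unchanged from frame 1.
the green cross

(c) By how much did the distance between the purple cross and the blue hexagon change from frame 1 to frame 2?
-1.3

Distance in frame 1: 4.7. Distance in frame 2: 3.4.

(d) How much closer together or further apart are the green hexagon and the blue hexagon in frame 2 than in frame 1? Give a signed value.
+1.2

Distance in frame 1: 2.2. Distance in frame 2: 3.4.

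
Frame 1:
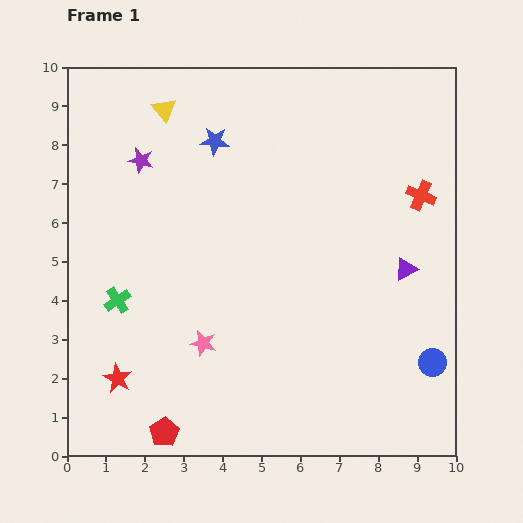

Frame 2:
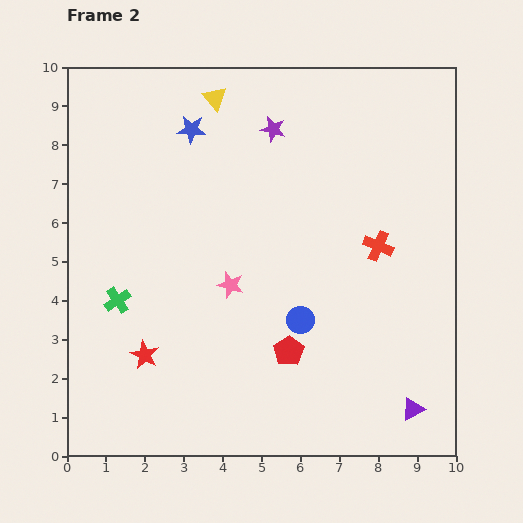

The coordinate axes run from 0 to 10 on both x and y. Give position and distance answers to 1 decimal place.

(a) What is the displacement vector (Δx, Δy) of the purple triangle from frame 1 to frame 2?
(0.2, -3.6)

The purple triangle was at (8.7, 4.8) in frame 1 and (8.9, 1.2) in frame 2.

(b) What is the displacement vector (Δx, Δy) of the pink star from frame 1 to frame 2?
(0.7, 1.5)

The pink star was at (3.5, 2.9) in frame 1 and (4.2, 4.4) in frame 2.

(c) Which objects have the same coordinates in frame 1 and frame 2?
the green cross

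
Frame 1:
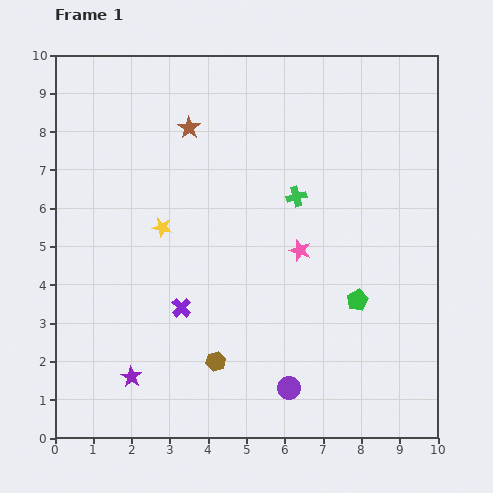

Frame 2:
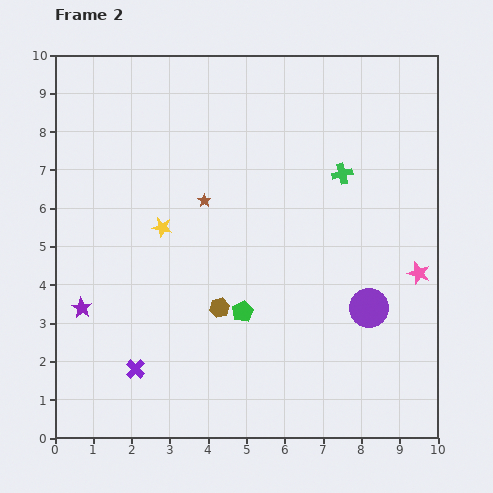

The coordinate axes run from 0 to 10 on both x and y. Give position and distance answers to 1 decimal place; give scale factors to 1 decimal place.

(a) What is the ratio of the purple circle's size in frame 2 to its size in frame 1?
1.7×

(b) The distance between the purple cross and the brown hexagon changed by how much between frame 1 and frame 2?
+1.0

Distance in frame 1: 1.7. Distance in frame 2: 2.7.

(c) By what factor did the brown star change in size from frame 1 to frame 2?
0.6×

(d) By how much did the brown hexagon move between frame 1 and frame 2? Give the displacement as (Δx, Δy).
(0.1, 1.4)

The brown hexagon was at (4.2, 2.0) in frame 1 and (4.3, 3.4) in frame 2.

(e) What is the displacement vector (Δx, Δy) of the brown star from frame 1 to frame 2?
(0.4, -1.9)

The brown star was at (3.5, 8.1) in frame 1 and (3.9, 6.2) in frame 2.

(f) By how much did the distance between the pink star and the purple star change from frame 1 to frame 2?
+3.3

Distance in frame 1: 5.5. Distance in frame 2: 8.8.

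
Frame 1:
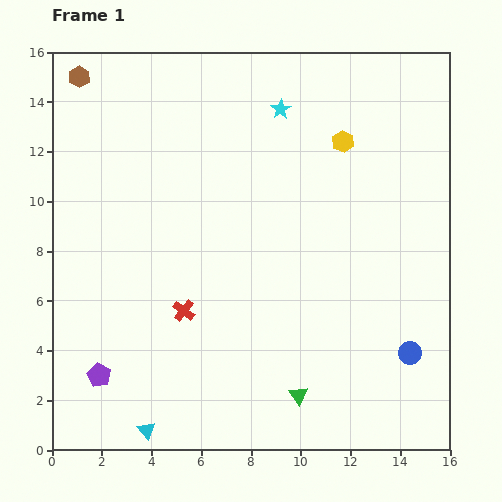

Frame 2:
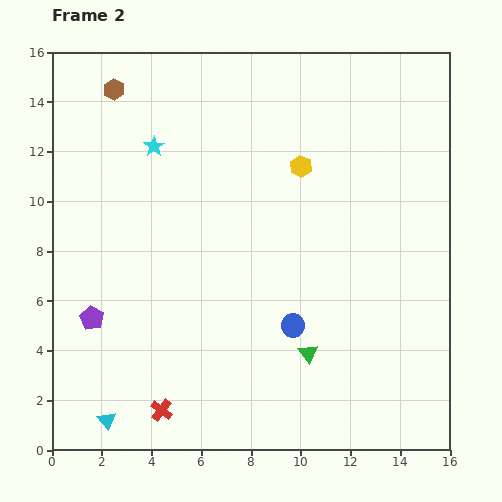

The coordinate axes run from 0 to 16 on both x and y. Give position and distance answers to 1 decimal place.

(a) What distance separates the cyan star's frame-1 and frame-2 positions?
5.3

The cyan star moved from (9.2, 13.7) to (4.1, 12.2), a distance of √(5.1² + 1.5²) ≈ 5.3.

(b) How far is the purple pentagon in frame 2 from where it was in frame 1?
2.3

The purple pentagon moved from (1.9, 3.0) to (1.6, 5.3), a distance of √(0.3² + 2.3²) ≈ 2.3.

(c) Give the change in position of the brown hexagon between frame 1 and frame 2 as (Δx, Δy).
(1.4, -0.5)

The brown hexagon was at (1.1, 15.0) in frame 1 and (2.5, 14.5) in frame 2.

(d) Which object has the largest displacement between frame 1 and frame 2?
the cyan star

(moved 5.3; next 4.8)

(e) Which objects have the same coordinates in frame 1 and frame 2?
none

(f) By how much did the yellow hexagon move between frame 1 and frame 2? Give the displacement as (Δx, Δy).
(-1.7, -1.0)

The yellow hexagon was at (11.7, 12.4) in frame 1 and (10.0, 11.4) in frame 2.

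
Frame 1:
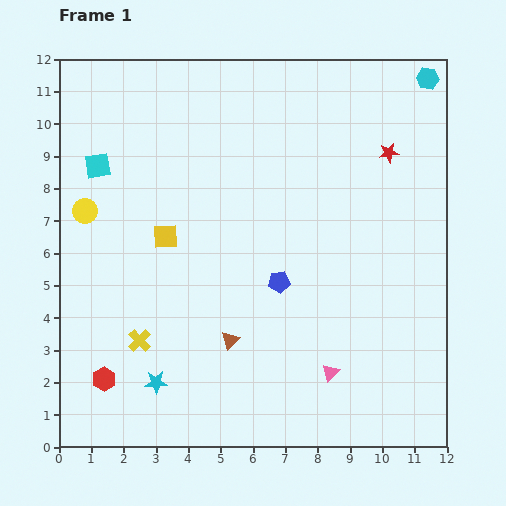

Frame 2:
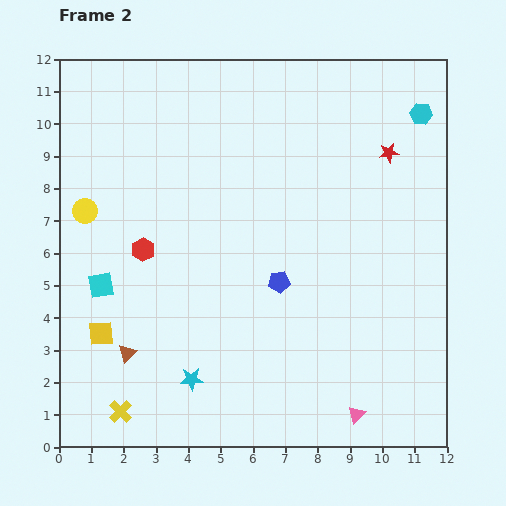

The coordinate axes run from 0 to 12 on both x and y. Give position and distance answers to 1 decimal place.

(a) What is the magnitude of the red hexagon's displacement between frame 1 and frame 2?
4.2

The red hexagon moved from (1.4, 2.1) to (2.6, 6.1), a distance of √(1.2² + 4.0²) ≈ 4.2.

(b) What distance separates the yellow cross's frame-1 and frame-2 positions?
2.3

The yellow cross moved from (2.5, 3.3) to (1.9, 1.1), a distance of √(0.6² + 2.2²) ≈ 2.3.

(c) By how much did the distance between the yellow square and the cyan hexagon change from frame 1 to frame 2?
+2.5

Distance in frame 1: 9.5. Distance in frame 2: 12.0.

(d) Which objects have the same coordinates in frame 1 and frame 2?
the blue pentagon, the red star, the yellow circle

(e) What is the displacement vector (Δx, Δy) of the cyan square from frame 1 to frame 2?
(0.1, -3.7)

The cyan square was at (1.2, 8.7) in frame 1 and (1.3, 5.0) in frame 2.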